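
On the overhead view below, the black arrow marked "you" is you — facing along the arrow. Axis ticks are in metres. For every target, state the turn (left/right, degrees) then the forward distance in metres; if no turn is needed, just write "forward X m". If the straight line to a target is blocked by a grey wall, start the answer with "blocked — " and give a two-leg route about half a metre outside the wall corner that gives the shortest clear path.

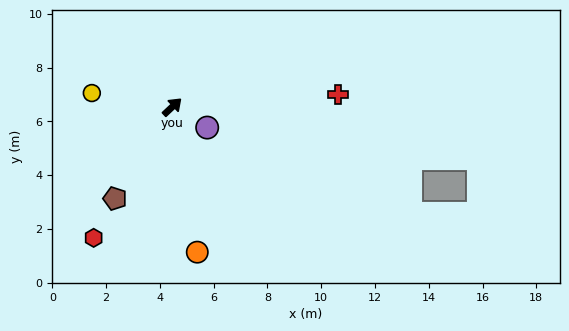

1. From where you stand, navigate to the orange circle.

turn right 123°, forward 5.5 m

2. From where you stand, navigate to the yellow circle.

turn left 127°, forward 3.0 m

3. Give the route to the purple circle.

turn right 74°, forward 1.5 m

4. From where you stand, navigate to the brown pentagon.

turn right 165°, forward 4.0 m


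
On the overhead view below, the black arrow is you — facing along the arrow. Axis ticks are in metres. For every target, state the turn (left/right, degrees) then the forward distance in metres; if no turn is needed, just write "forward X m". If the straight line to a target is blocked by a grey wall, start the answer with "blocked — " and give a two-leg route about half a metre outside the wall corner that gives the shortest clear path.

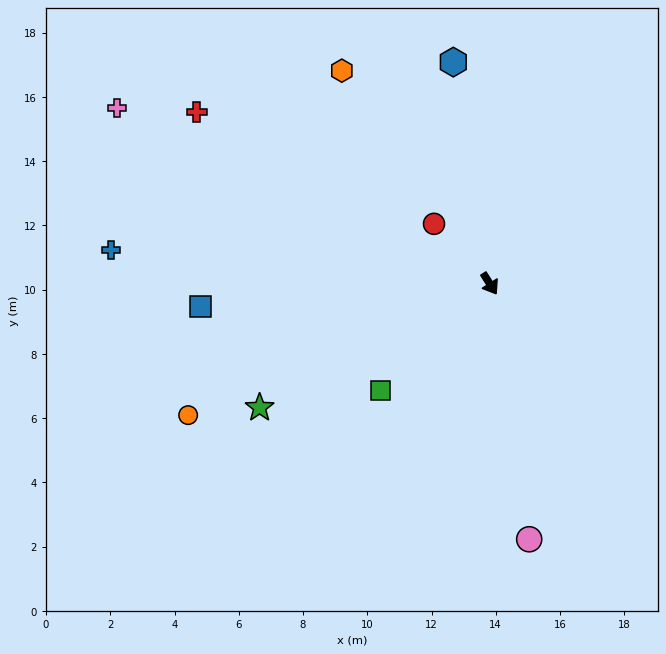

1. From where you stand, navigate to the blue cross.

turn right 127°, forward 11.8 m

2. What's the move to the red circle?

turn right 169°, forward 2.5 m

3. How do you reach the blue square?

turn right 118°, forward 9.0 m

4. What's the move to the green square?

turn right 78°, forward 4.7 m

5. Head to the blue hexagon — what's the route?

turn left 157°, forward 7.0 m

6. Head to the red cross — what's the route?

turn right 153°, forward 10.6 m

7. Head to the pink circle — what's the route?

turn right 24°, forward 8.1 m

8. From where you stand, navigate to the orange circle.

turn right 99°, forward 10.2 m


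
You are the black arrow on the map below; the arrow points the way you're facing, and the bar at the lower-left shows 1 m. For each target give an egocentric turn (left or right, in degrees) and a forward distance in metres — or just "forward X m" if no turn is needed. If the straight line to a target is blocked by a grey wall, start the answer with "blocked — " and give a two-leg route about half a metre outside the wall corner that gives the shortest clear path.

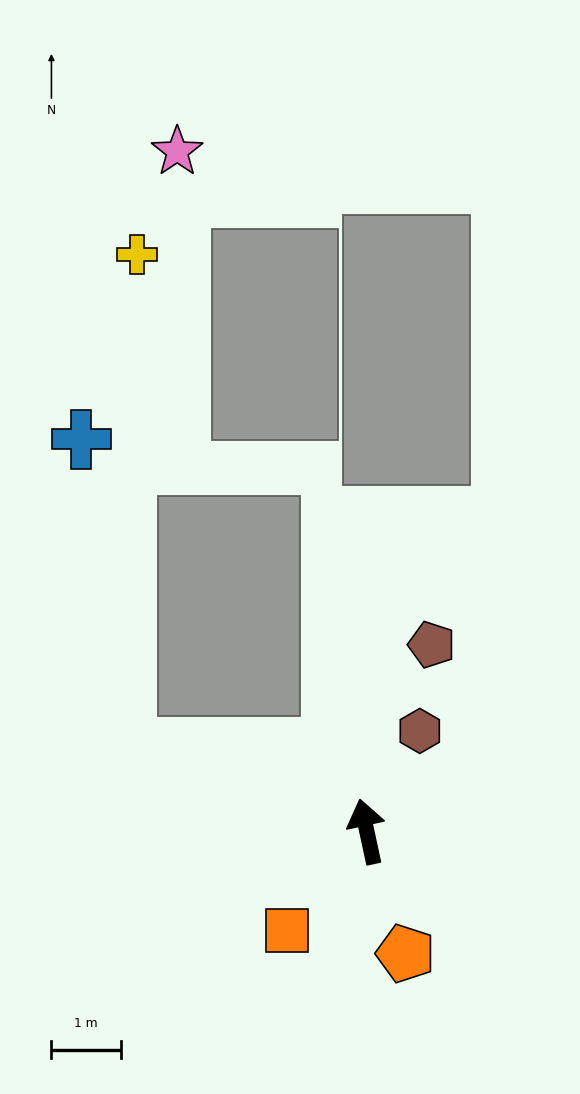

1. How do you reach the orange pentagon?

turn right 175°, forward 1.8 m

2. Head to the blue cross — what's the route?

blocked — turn left 58°, forward 3.7 m, then turn right 62°, forward 4.5 m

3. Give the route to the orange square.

turn left 129°, forward 1.8 m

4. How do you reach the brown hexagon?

turn right 40°, forward 1.6 m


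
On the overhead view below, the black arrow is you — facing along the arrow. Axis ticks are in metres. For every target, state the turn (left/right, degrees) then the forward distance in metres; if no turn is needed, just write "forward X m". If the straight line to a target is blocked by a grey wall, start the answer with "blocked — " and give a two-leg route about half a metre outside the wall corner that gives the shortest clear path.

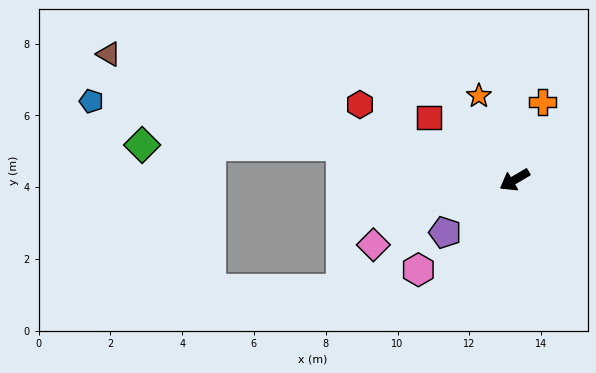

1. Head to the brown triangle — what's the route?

turn right 48°, forward 11.8 m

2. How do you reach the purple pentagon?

turn left 7°, forward 2.4 m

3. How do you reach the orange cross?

turn right 140°, forward 2.3 m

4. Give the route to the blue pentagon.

turn right 41°, forward 12.0 m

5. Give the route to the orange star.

turn right 97°, forward 2.5 m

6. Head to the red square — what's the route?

turn right 67°, forward 2.9 m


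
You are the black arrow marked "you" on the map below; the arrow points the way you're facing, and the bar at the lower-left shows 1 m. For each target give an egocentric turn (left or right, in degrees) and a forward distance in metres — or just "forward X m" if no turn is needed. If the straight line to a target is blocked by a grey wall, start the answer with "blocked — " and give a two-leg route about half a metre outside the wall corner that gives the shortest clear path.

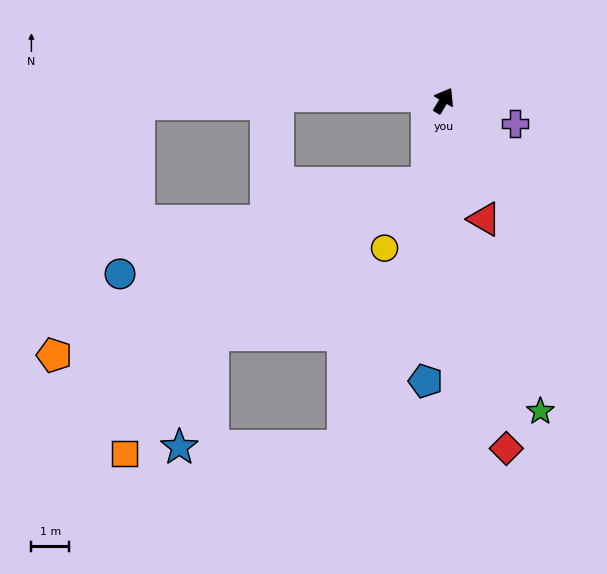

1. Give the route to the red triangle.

turn right 130°, forward 3.3 m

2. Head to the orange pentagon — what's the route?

blocked — turn right 160°, forward 2.2 m, then turn right 54°, forward 10.9 m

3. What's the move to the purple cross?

turn right 77°, forward 2.0 m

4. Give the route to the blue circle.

blocked — turn right 160°, forward 2.2 m, then turn right 63°, forward 8.5 m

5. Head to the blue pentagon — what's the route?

turn right 153°, forward 7.5 m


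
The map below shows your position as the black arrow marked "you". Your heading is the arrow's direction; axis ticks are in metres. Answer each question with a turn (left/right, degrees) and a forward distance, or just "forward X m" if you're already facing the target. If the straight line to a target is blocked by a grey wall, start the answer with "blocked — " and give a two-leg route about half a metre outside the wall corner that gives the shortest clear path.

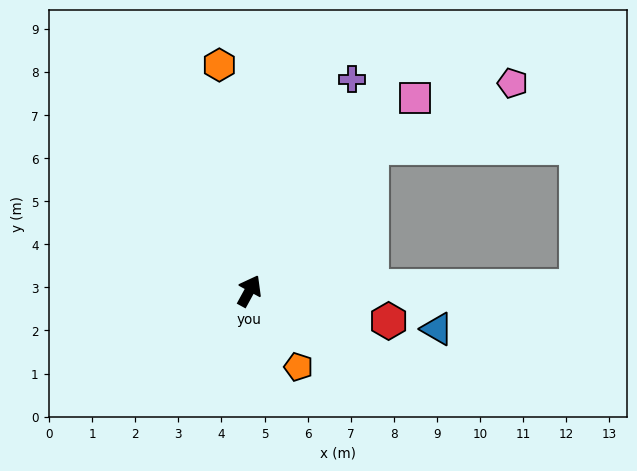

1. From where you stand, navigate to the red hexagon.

turn right 74°, forward 3.3 m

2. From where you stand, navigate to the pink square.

turn right 12°, forward 5.9 m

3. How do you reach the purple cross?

turn left 3°, forward 5.5 m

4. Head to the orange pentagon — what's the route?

turn right 119°, forward 2.1 m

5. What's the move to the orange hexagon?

turn left 36°, forward 5.3 m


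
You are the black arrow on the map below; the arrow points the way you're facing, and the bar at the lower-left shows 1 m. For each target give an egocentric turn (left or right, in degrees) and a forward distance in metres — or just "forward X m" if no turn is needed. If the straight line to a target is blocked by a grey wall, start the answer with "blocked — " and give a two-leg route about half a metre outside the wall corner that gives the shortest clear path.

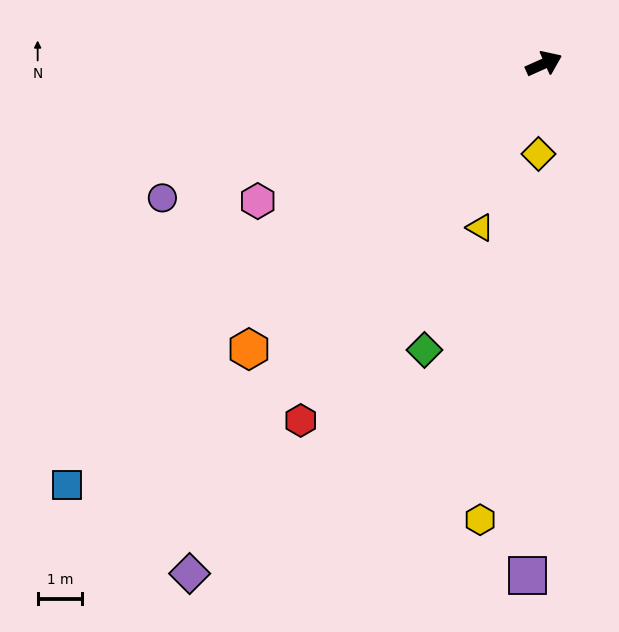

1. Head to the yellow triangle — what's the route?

turn right 135°, forward 3.9 m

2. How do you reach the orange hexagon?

turn right 160°, forward 9.2 m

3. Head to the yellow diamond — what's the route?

turn right 118°, forward 2.0 m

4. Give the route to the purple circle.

turn left 175°, forward 9.1 m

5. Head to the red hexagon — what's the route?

turn right 148°, forward 9.7 m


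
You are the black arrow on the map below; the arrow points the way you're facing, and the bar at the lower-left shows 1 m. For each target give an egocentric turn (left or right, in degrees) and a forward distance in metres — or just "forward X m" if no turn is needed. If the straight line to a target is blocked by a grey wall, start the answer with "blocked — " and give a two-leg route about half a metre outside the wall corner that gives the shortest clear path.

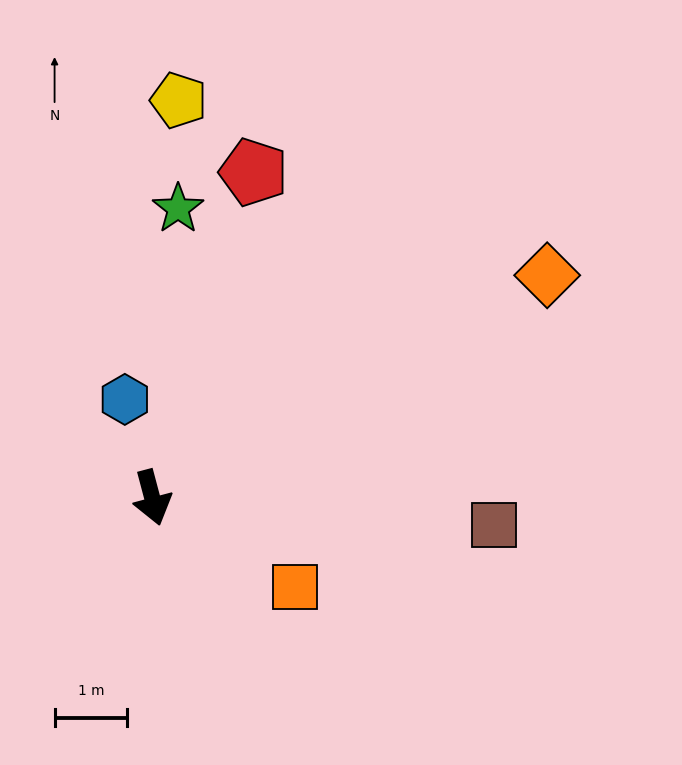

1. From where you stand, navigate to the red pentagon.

turn left 148°, forward 4.7 m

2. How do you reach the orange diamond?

turn left 105°, forward 6.2 m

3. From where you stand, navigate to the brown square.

turn left 71°, forward 4.7 m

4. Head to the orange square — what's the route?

turn left 43°, forward 2.3 m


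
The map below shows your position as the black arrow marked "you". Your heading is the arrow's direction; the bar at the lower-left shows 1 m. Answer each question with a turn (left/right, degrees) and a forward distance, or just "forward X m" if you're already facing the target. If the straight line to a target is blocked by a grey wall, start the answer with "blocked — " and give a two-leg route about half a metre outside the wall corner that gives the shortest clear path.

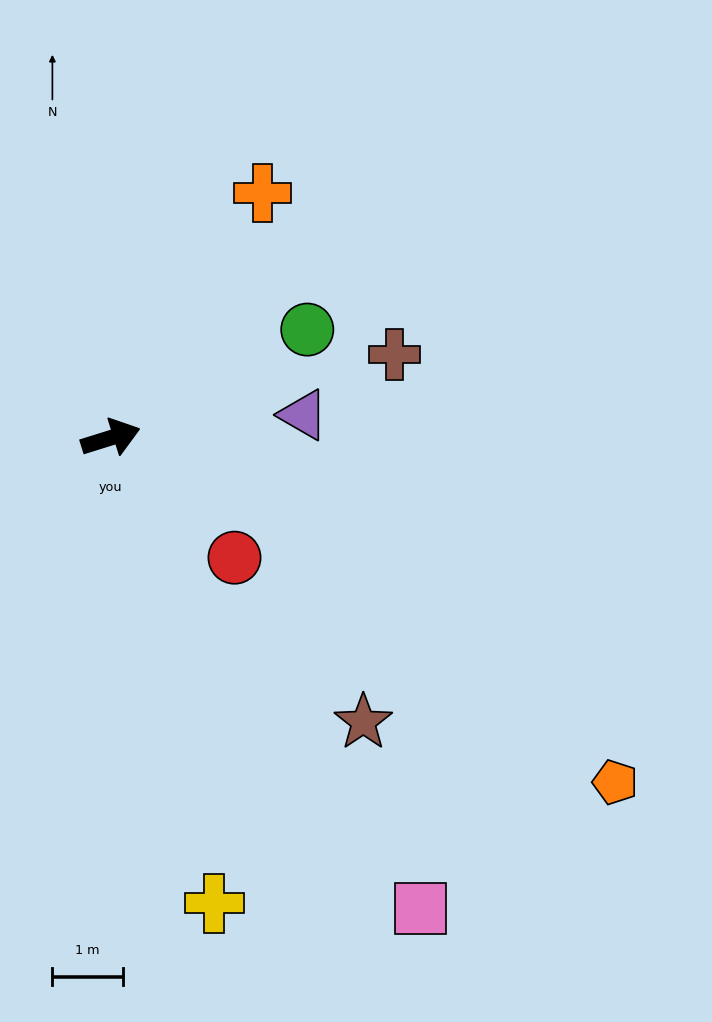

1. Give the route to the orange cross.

turn left 41°, forward 4.1 m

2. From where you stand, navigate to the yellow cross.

turn right 95°, forward 6.8 m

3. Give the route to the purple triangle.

turn right 11°, forward 2.8 m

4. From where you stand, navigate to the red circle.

turn right 61°, forward 2.5 m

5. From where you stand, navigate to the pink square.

turn right 74°, forward 8.0 m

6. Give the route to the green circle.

turn left 12°, forward 3.2 m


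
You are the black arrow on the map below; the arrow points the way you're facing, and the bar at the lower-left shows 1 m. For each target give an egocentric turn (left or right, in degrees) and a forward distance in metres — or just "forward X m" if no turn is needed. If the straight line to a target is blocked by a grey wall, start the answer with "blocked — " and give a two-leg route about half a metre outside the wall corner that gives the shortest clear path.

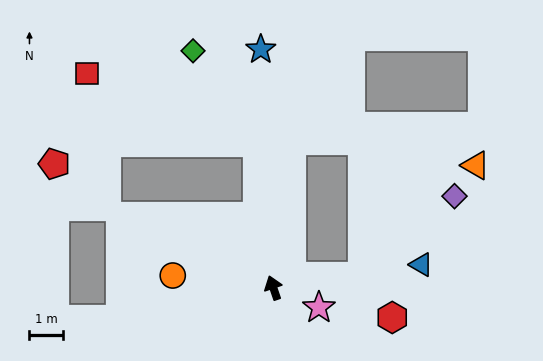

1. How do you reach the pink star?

turn right 132°, forward 1.5 m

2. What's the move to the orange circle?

turn left 64°, forward 3.0 m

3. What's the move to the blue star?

turn right 16°, forward 7.1 m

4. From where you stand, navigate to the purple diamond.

blocked — turn right 101°, forward 2.7 m, then turn left 33°, forward 3.7 m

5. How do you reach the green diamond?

blocked — turn right 13°, forward 4.4 m, then turn left 29°, forward 3.4 m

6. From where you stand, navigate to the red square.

blocked — turn right 13°, forward 4.4 m, then turn left 62°, forward 5.5 m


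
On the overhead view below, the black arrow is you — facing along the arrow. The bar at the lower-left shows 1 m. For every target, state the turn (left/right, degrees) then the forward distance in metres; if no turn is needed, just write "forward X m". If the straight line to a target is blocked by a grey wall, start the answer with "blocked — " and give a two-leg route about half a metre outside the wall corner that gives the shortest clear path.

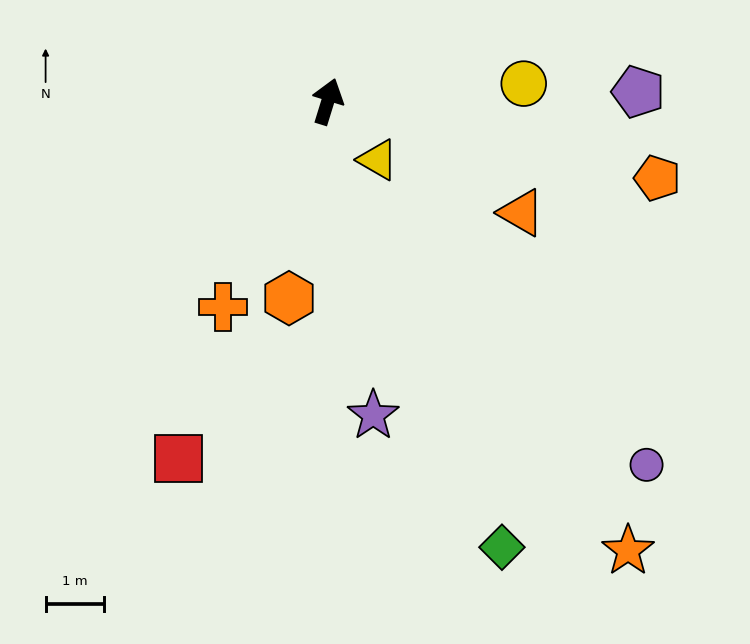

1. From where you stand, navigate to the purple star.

turn right 155°, forward 5.4 m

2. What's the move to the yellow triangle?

turn right 122°, forward 1.3 m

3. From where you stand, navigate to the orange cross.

turn left 170°, forward 4.0 m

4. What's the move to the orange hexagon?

turn right 174°, forward 3.4 m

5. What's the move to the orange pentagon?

turn right 86°, forward 5.8 m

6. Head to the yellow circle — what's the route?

turn right 68°, forward 3.4 m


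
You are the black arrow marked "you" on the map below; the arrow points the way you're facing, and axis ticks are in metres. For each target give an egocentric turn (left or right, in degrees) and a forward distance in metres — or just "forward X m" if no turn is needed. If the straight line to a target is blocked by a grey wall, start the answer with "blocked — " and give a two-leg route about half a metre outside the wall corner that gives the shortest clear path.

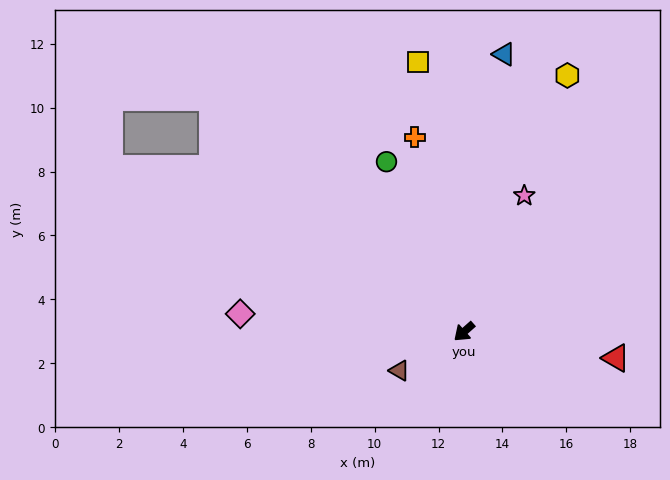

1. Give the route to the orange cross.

turn right 117°, forward 6.3 m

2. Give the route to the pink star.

turn right 155°, forward 4.7 m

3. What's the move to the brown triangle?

turn right 11°, forward 2.4 m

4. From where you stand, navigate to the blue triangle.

turn right 140°, forward 8.8 m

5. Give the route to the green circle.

turn right 107°, forward 5.8 m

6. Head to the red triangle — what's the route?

turn left 129°, forward 4.8 m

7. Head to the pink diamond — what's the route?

turn right 46°, forward 7.0 m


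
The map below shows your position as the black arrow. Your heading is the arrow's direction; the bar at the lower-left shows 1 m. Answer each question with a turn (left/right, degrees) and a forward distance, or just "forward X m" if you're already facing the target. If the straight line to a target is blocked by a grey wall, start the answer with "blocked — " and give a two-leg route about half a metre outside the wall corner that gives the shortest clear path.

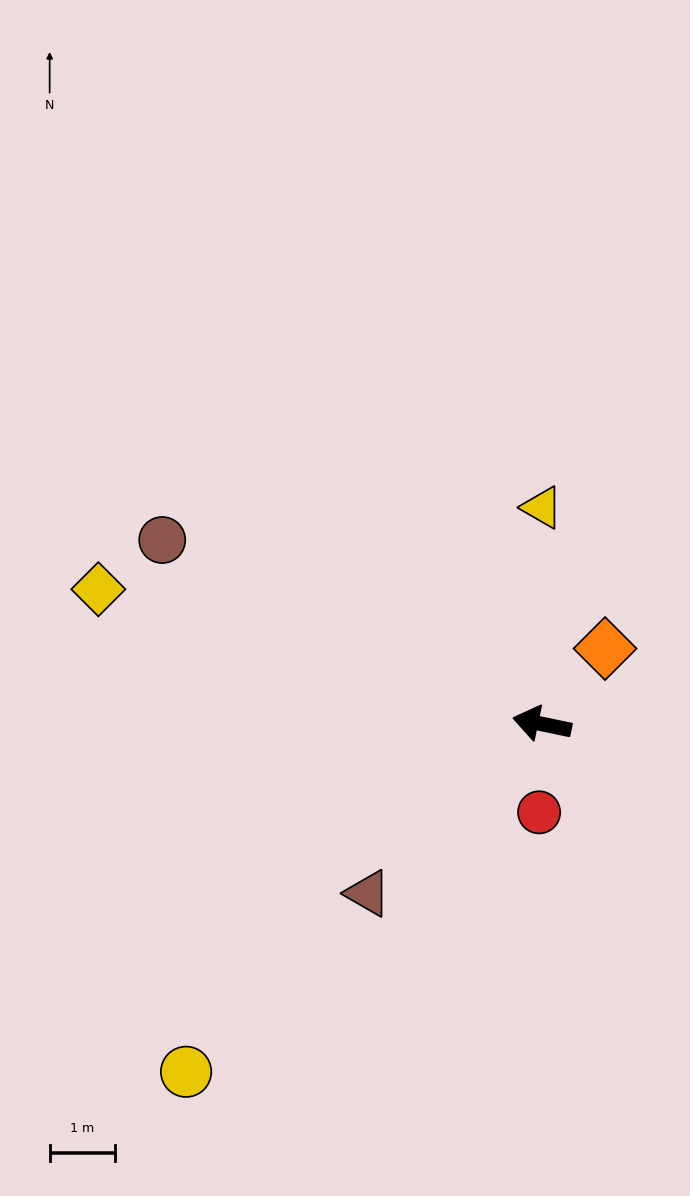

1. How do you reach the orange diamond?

turn right 118°, forward 1.5 m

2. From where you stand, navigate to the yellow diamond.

turn right 5°, forward 7.0 m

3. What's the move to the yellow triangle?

turn right 78°, forward 3.3 m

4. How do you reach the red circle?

turn left 100°, forward 1.3 m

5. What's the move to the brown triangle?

turn left 56°, forward 3.7 m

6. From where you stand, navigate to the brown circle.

turn right 14°, forward 6.4 m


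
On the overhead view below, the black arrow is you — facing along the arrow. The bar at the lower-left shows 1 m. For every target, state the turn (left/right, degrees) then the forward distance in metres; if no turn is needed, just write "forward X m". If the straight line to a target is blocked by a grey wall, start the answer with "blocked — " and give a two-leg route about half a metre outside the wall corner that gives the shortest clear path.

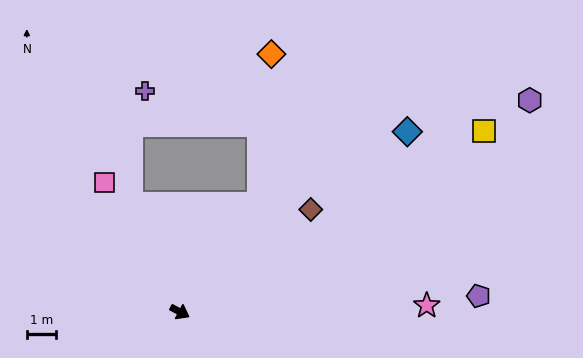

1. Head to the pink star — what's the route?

turn left 30°, forward 8.6 m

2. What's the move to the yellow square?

turn left 59°, forward 12.3 m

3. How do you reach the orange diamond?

blocked — turn left 82°, forward 4.7 m, then turn left 32°, forward 5.2 m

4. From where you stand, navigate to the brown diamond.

turn left 66°, forward 5.8 m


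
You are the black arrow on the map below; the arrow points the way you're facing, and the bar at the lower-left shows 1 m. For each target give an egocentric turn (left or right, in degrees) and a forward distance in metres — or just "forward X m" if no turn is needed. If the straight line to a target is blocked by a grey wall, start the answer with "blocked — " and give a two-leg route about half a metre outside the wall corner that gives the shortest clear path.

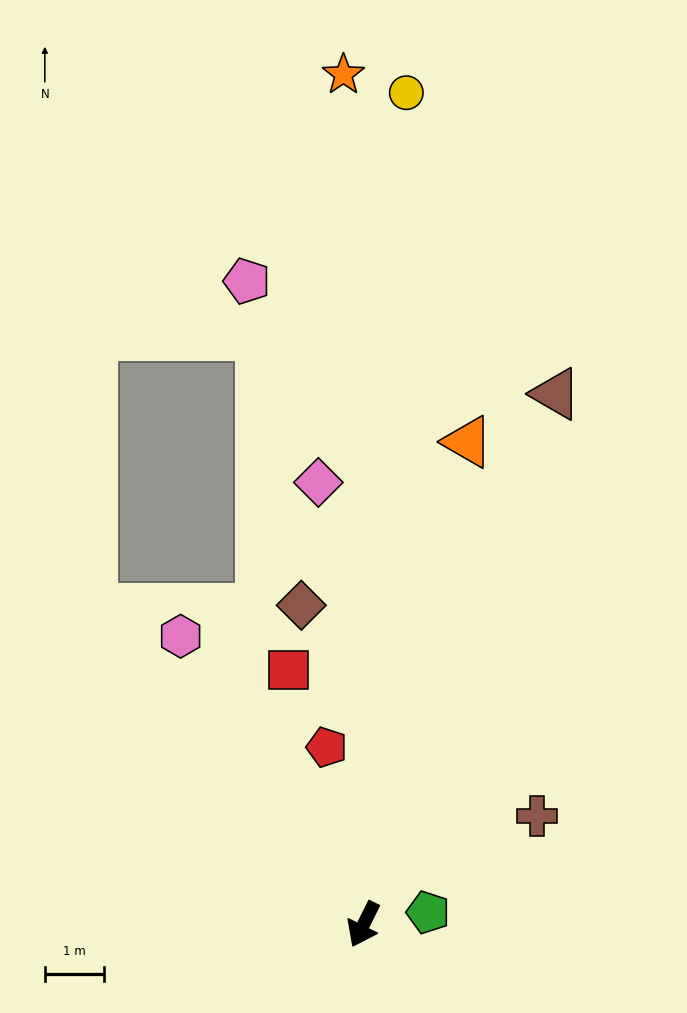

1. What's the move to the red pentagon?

turn right 142°, forward 3.1 m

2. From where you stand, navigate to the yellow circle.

turn right 157°, forward 14.1 m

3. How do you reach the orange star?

turn right 152°, forward 14.4 m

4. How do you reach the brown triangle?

turn right 174°, forward 9.6 m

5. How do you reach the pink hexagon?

turn right 121°, forward 5.8 m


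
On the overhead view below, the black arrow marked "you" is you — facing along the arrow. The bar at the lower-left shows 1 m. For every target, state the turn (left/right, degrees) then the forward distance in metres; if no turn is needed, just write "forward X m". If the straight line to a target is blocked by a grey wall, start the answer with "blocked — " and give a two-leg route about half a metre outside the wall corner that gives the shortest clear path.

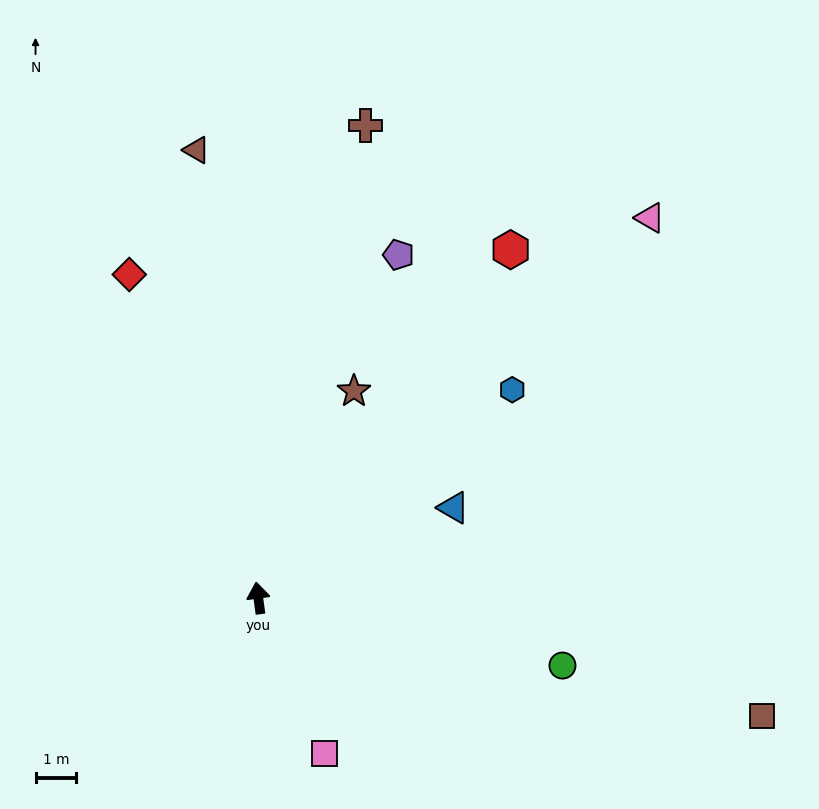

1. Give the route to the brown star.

turn right 33°, forward 5.6 m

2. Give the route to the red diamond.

turn left 14°, forward 8.5 m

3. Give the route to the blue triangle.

turn right 73°, forward 5.3 m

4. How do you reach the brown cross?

turn right 21°, forward 11.9 m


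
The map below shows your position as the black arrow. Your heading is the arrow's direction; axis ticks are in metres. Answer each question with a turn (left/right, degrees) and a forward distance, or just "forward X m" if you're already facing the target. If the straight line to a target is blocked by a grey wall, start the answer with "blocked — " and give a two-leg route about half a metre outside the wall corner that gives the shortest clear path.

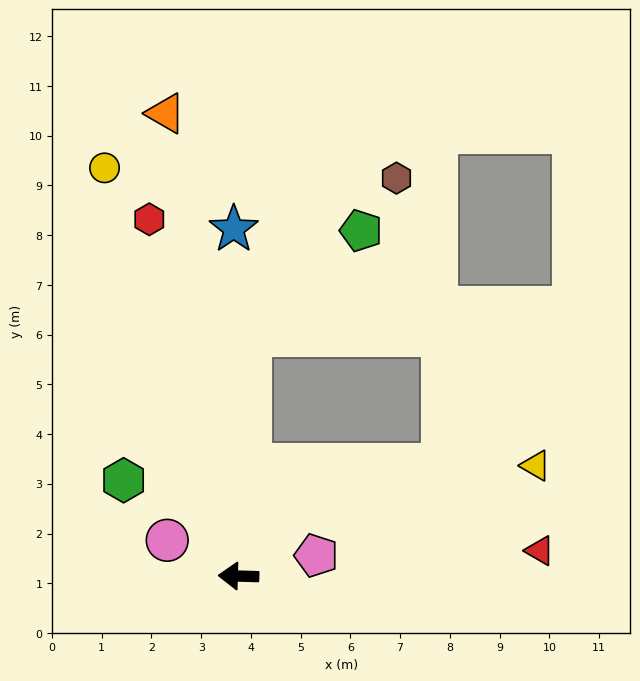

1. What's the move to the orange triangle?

turn right 79°, forward 9.4 m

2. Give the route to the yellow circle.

turn right 70°, forward 8.6 m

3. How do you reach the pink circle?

turn right 25°, forward 1.6 m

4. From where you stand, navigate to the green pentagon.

blocked — turn right 91°, forward 4.8 m, then turn right 44°, forward 3.1 m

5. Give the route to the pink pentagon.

turn right 163°, forward 1.6 m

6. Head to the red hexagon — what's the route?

turn right 74°, forward 7.4 m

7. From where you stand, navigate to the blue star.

turn right 88°, forward 7.0 m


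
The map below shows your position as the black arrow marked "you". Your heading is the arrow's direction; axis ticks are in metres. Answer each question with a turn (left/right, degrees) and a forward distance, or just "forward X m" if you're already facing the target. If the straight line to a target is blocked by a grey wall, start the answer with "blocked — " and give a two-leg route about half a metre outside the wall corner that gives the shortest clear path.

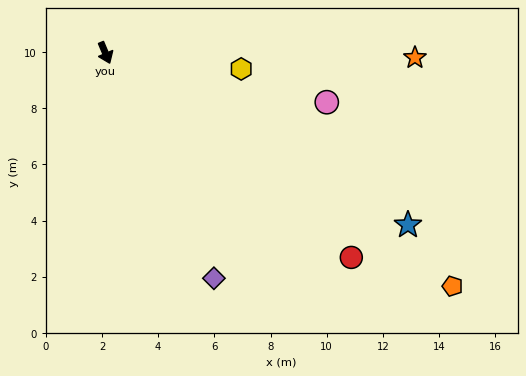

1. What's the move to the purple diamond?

turn left 3°, forward 8.9 m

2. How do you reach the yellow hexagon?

turn left 60°, forward 4.9 m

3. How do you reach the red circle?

turn left 27°, forward 11.4 m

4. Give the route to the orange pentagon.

turn left 33°, forward 14.9 m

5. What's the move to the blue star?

turn left 38°, forward 12.4 m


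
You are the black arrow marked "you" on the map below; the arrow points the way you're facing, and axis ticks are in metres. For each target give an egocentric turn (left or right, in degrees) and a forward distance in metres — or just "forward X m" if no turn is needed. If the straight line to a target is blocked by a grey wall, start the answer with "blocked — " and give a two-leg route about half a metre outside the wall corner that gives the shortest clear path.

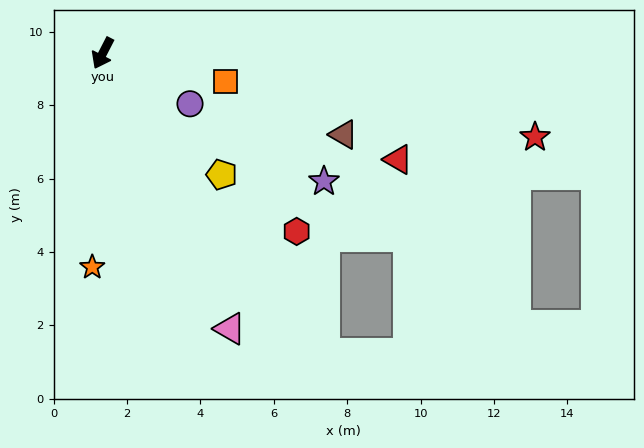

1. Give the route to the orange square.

turn left 104°, forward 3.4 m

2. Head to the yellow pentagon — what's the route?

turn left 72°, forward 4.6 m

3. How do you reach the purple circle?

turn left 87°, forward 2.7 m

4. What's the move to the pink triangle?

turn left 52°, forward 8.3 m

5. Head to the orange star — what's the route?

turn left 24°, forward 5.8 m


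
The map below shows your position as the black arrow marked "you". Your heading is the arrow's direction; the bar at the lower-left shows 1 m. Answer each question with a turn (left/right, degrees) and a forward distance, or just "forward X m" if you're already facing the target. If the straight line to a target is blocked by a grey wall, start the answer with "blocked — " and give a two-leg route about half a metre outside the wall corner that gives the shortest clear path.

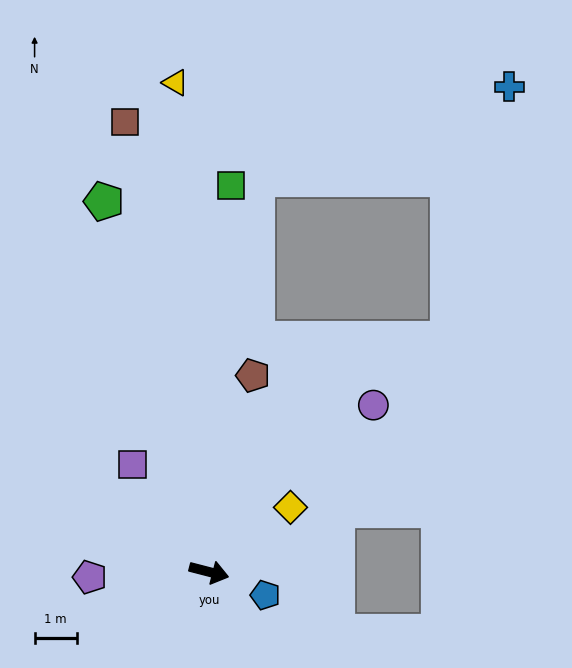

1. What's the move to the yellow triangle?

turn left 108°, forward 11.6 m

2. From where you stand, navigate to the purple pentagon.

turn right 163°, forward 2.8 m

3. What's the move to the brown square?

turn left 115°, forward 10.9 m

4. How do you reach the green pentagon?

turn left 120°, forward 9.1 m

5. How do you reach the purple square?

turn left 140°, forward 3.1 m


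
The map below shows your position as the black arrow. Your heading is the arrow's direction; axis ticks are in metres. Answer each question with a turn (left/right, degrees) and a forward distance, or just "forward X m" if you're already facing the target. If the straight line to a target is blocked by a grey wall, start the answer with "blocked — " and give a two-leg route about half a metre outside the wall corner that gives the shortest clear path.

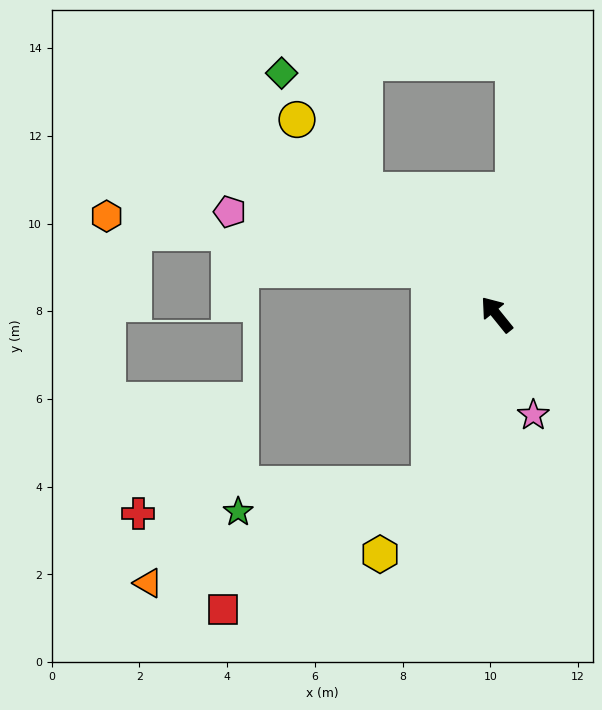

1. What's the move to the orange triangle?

blocked — turn left 120°, forward 4.2 m, then turn right 50°, forward 6.8 m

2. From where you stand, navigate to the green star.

blocked — turn left 120°, forward 4.2 m, then turn right 61°, forward 4.4 m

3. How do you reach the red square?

blocked — turn left 120°, forward 4.2 m, then turn right 38°, forward 5.5 m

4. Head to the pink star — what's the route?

turn left 161°, forward 2.4 m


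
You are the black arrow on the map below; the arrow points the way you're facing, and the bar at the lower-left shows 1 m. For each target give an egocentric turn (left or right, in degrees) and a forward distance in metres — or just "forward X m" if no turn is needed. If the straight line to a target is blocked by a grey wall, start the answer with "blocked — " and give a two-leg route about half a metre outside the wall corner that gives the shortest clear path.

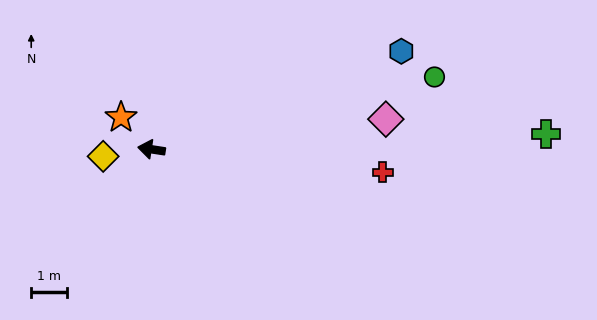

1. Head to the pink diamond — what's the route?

turn right 164°, forward 6.7 m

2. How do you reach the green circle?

turn right 157°, forward 8.3 m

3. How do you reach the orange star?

turn right 38°, forward 1.2 m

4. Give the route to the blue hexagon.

turn right 150°, forward 7.6 m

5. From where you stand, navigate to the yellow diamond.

turn left 17°, forward 1.4 m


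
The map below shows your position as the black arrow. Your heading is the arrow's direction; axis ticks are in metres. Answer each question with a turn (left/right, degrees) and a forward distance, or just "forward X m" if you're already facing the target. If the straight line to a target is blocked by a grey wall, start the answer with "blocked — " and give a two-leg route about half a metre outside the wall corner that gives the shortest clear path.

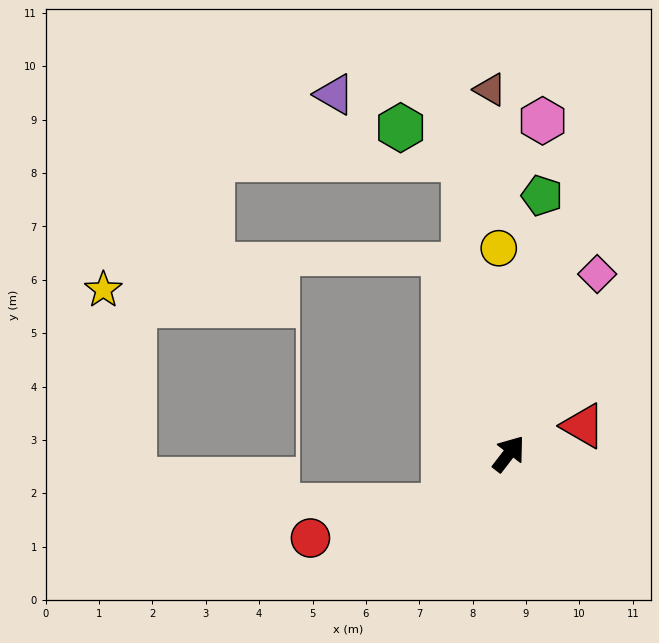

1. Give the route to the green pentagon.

turn left 30°, forward 4.9 m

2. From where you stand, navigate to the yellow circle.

turn left 40°, forward 3.9 m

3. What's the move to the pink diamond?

turn left 11°, forward 3.8 m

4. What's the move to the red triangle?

turn right 32°, forward 1.5 m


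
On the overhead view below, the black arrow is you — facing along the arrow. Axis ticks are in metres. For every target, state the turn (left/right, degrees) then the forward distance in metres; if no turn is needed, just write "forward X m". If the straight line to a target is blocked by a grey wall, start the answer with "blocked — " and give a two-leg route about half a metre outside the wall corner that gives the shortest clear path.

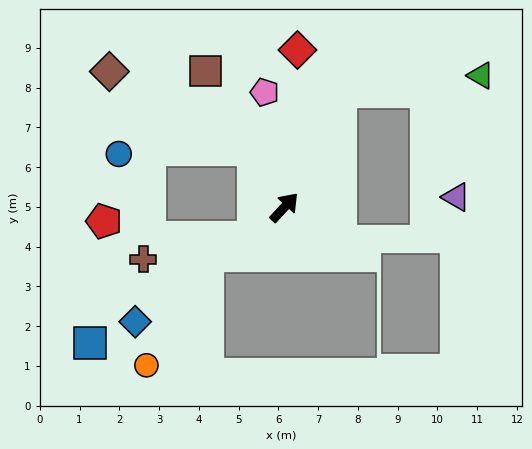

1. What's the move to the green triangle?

blocked — turn left 17°, forward 3.2 m, then turn right 58°, forward 3.6 m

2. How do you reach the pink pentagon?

turn left 52°, forward 2.9 m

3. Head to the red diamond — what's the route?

turn left 38°, forward 4.0 m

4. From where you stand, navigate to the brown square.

turn left 73°, forward 4.0 m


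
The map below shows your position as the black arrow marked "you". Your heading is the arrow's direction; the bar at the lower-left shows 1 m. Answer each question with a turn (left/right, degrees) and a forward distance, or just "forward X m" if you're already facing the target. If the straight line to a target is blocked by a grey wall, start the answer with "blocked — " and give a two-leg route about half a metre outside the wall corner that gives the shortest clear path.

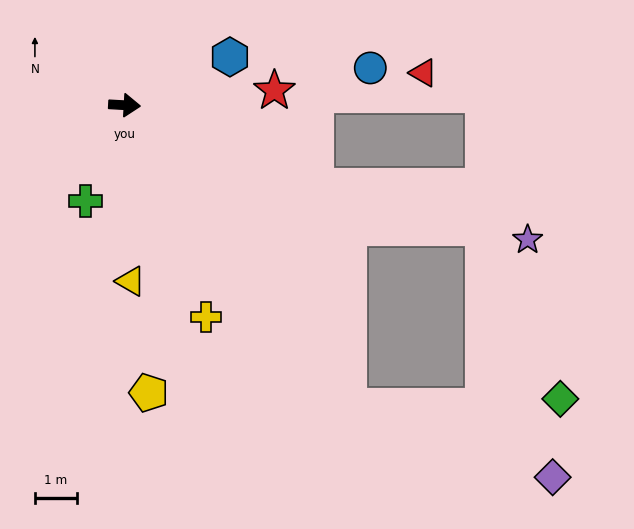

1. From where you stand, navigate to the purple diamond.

blocked — turn right 50°, forward 8.9 m, then turn left 34°, forward 5.1 m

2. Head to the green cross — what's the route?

turn right 109°, forward 2.5 m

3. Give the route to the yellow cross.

turn right 66°, forward 5.4 m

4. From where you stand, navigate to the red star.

turn left 9°, forward 3.6 m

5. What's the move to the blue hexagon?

turn left 28°, forward 2.8 m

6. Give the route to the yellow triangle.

turn right 85°, forward 4.2 m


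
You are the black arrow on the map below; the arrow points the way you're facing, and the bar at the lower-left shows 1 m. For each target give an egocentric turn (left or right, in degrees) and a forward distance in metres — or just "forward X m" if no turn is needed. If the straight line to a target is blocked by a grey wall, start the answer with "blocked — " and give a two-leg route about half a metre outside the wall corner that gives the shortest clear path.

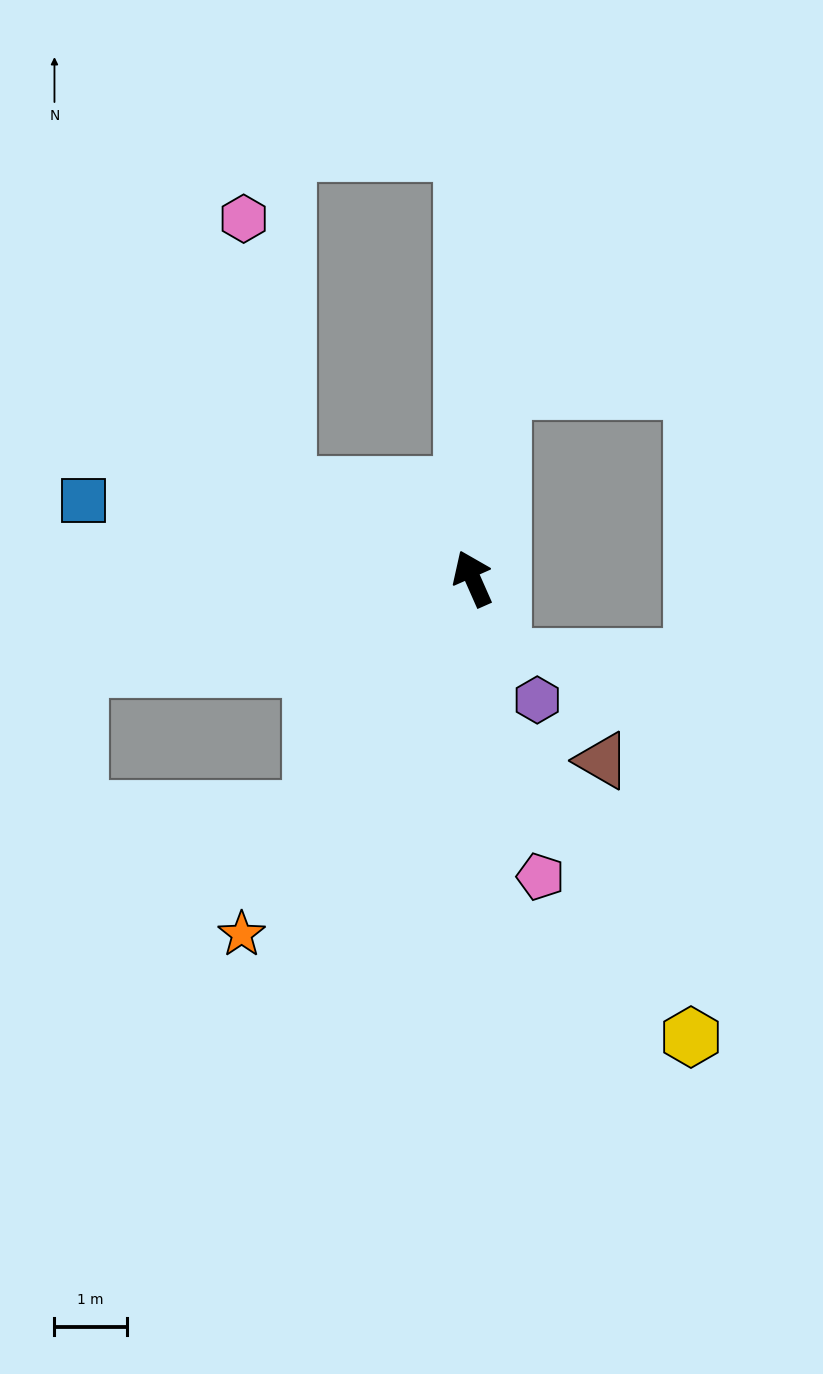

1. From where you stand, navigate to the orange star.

turn left 123°, forward 5.9 m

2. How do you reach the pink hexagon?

blocked — turn left 40°, forward 2.9 m, then turn right 55°, forward 3.8 m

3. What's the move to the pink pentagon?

turn left 169°, forward 4.2 m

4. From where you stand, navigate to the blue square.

turn left 55°, forward 5.5 m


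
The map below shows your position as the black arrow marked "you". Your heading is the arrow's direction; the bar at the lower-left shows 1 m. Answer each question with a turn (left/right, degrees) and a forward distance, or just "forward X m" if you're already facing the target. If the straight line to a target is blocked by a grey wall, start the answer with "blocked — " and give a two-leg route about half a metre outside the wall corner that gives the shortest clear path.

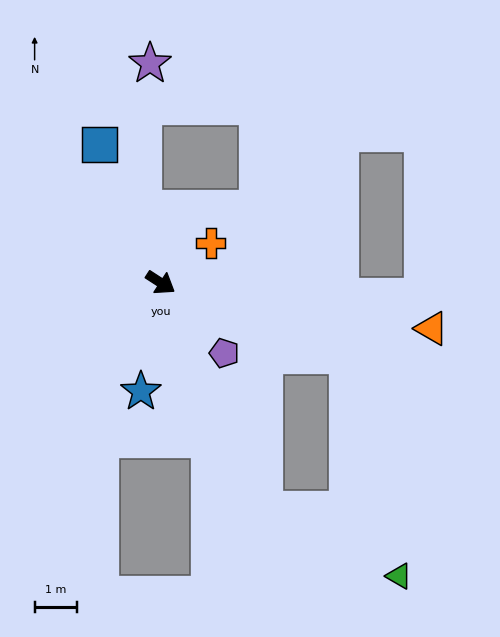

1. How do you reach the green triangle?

blocked — turn right 32°, forward 5.8 m, then turn left 38°, forward 3.5 m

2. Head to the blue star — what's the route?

turn right 67°, forward 2.6 m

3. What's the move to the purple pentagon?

turn right 15°, forward 2.2 m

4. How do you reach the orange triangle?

turn left 23°, forward 6.4 m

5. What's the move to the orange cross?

turn left 71°, forward 1.5 m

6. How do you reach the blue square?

turn left 147°, forward 3.5 m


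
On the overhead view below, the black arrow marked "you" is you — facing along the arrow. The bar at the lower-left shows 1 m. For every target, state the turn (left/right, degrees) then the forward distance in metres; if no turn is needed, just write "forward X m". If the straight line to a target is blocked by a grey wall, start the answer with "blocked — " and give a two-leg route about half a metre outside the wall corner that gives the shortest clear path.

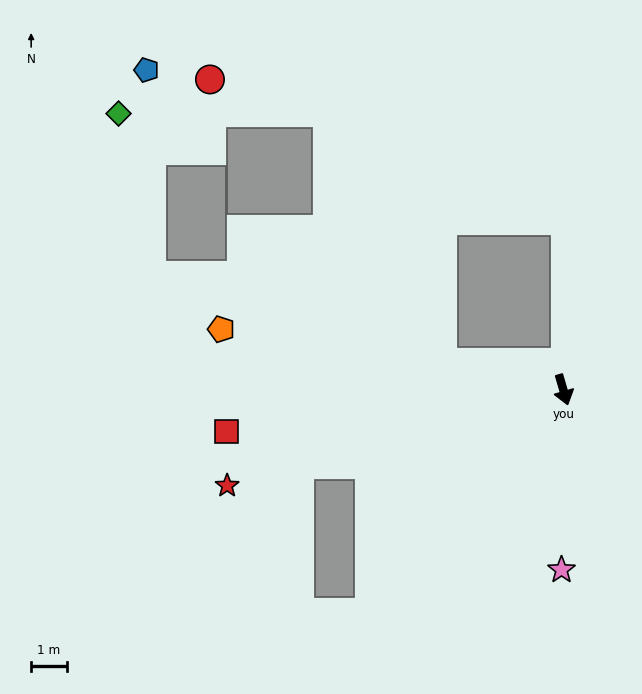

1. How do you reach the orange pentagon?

turn right 116°, forward 9.7 m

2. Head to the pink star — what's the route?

turn right 17°, forward 5.0 m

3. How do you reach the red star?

turn right 90°, forward 9.7 m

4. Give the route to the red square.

turn right 99°, forward 9.5 m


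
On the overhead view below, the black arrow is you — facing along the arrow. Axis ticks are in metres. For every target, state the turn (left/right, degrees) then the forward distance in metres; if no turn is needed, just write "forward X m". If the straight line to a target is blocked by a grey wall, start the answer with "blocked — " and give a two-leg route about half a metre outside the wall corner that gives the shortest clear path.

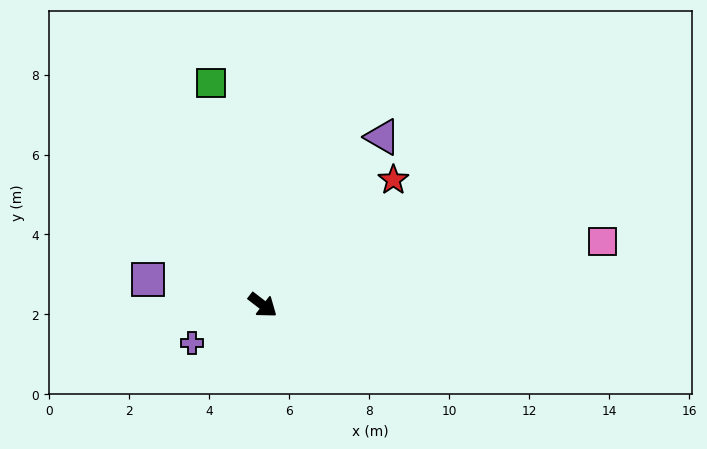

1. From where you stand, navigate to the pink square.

turn left 48°, forward 8.6 m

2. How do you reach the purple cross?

turn right 114°, forward 2.0 m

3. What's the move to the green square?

turn left 141°, forward 5.7 m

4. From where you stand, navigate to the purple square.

turn right 155°, forward 2.9 m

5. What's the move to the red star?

turn left 81°, forward 4.5 m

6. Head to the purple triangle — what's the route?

turn left 92°, forward 5.2 m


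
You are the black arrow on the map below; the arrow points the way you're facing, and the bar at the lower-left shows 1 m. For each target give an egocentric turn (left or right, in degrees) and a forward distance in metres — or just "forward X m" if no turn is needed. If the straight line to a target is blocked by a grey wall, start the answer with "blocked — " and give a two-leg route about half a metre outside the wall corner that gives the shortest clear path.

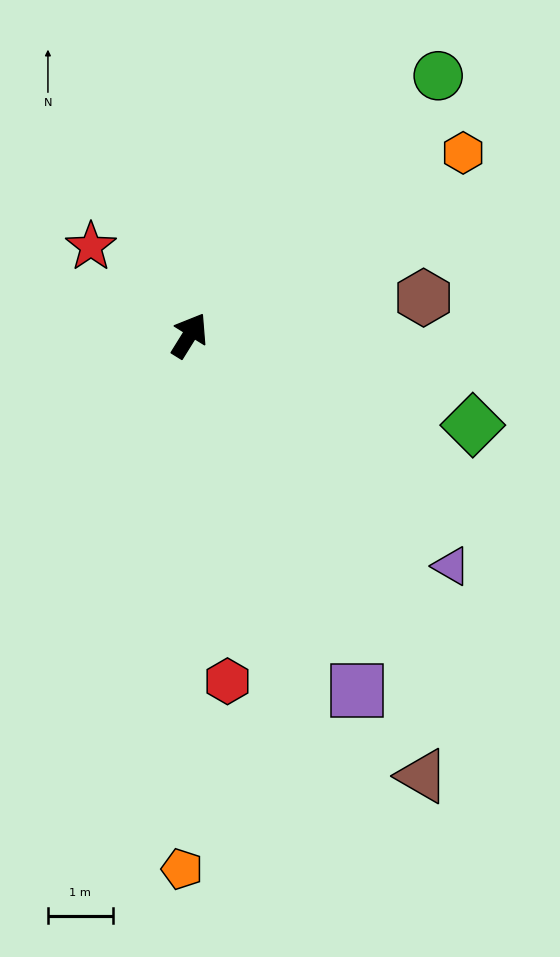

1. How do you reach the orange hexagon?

turn right 24°, forward 5.1 m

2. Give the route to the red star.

turn left 80°, forward 2.0 m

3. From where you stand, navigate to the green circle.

turn right 12°, forward 5.5 m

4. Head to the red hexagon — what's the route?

turn right 142°, forward 5.4 m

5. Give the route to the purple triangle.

turn right 100°, forward 5.4 m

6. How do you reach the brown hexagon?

turn right 49°, forward 3.7 m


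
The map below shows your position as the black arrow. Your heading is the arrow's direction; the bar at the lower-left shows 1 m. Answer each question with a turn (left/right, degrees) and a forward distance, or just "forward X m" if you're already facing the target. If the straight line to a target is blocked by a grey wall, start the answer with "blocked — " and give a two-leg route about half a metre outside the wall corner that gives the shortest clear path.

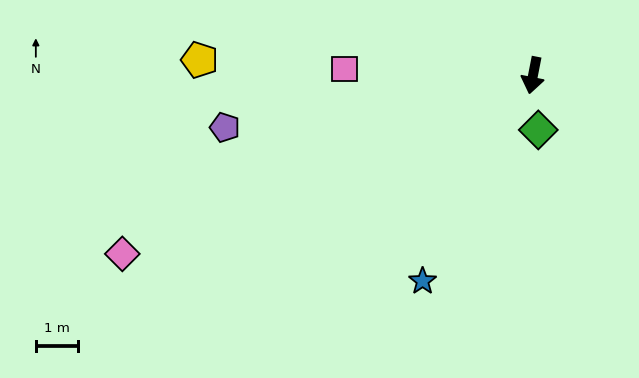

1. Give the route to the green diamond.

turn left 17°, forward 1.3 m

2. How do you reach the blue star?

turn right 17°, forward 5.6 m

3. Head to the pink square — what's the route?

turn right 81°, forward 4.5 m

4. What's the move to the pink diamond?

turn right 55°, forward 10.7 m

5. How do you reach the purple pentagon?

turn right 69°, forward 7.5 m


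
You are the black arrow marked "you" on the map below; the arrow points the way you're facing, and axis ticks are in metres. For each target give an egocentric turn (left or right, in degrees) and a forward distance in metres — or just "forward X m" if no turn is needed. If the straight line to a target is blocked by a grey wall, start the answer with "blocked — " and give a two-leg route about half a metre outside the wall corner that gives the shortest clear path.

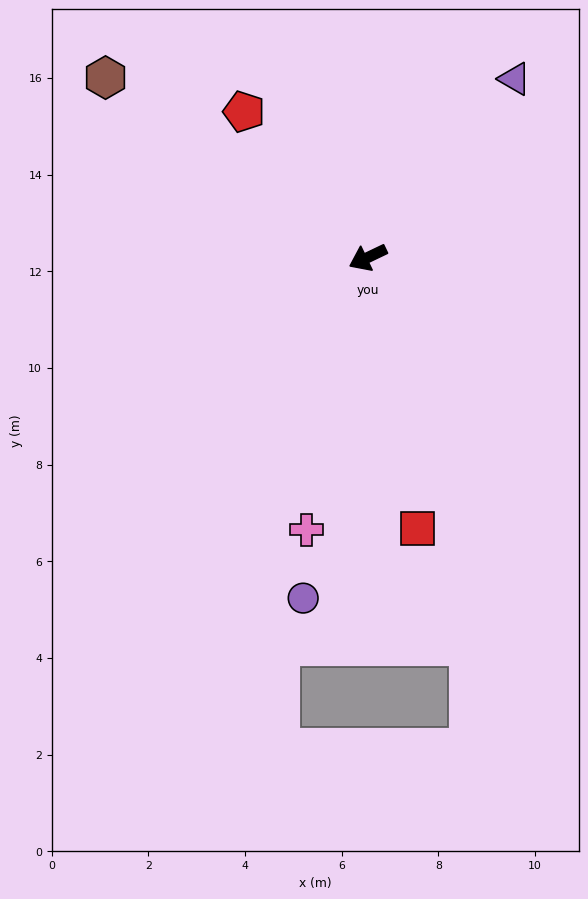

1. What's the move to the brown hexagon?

turn right 60°, forward 6.6 m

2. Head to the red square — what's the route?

turn left 75°, forward 5.7 m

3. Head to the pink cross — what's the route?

turn left 52°, forward 5.8 m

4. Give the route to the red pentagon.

turn right 75°, forward 4.0 m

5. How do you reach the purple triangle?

turn right 155°, forward 4.8 m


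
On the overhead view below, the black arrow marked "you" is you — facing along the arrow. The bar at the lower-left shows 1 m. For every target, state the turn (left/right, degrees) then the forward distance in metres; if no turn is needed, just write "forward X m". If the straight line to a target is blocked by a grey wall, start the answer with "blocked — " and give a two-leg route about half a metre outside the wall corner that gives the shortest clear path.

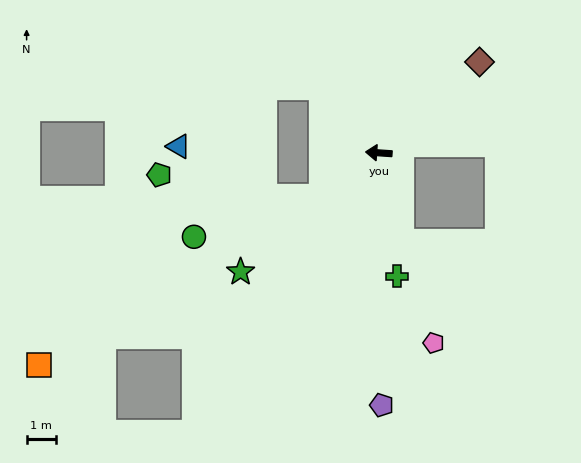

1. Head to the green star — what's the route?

turn left 45°, forward 6.2 m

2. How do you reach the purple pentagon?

turn left 95°, forward 8.6 m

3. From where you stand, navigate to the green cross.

turn left 102°, forward 4.3 m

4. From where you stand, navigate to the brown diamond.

turn right 134°, forward 4.6 m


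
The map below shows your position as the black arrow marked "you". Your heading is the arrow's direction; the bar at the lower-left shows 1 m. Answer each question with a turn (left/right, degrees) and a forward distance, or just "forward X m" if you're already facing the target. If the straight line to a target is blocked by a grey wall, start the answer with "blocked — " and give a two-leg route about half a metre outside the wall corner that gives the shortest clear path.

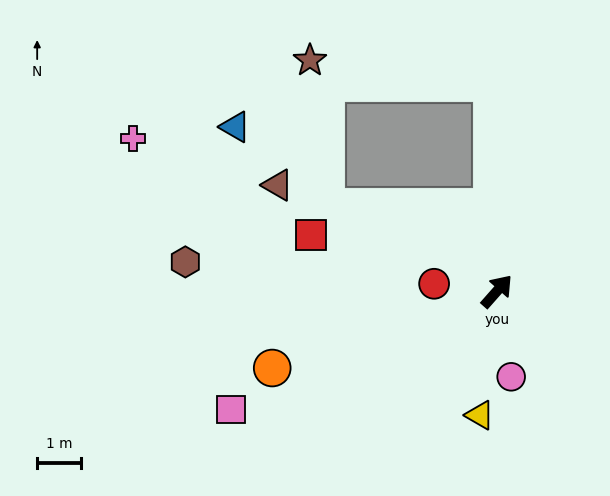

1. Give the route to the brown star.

blocked — turn left 43°, forward 4.8 m, then turn left 81°, forward 4.2 m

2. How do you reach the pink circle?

turn right 129°, forward 2.0 m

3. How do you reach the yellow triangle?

turn right 146°, forward 2.9 m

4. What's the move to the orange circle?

turn left 150°, forward 5.4 m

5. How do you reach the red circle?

turn left 125°, forward 1.4 m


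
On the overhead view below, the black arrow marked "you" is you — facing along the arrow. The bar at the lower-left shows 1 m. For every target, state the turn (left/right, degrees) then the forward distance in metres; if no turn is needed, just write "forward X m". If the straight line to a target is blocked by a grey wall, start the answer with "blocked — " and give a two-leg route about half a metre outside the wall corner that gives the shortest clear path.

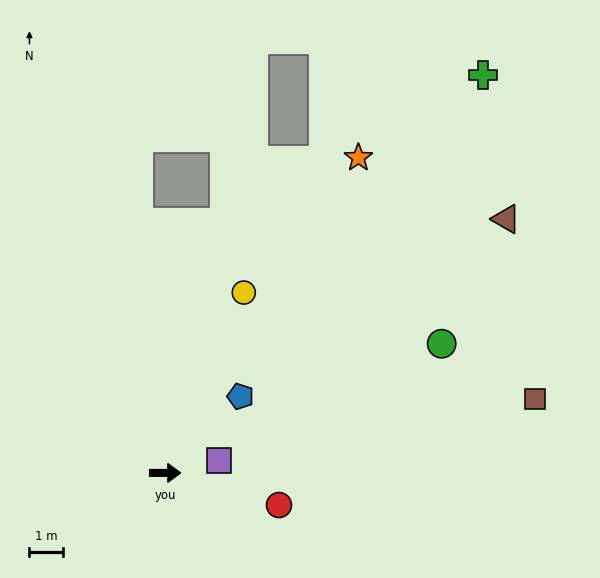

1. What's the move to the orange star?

turn left 58°, forward 11.0 m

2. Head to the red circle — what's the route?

turn right 16°, forward 3.5 m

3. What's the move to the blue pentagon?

turn left 45°, forward 3.2 m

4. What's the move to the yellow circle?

turn left 66°, forward 5.8 m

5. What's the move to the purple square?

turn left 13°, forward 1.6 m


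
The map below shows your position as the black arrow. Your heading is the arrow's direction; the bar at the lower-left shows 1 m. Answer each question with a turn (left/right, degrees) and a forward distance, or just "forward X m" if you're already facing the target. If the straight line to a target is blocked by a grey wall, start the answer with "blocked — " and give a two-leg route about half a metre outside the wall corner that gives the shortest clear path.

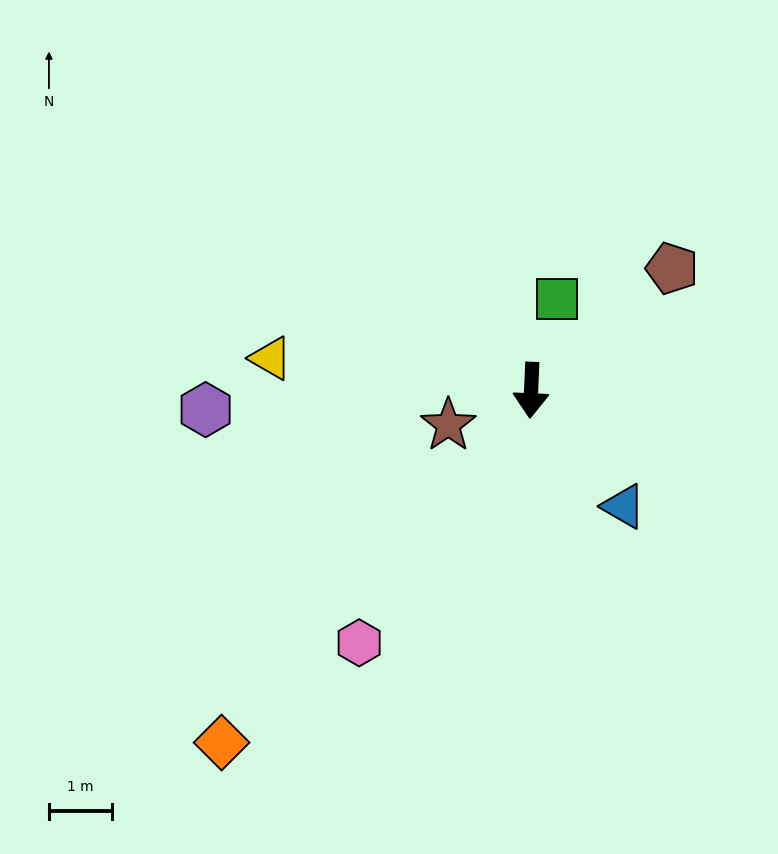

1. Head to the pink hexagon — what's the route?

turn right 32°, forward 4.8 m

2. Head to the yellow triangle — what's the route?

turn right 95°, forward 4.1 m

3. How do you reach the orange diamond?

turn right 39°, forward 7.4 m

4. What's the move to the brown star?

turn right 65°, forward 1.4 m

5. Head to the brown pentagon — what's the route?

turn left 133°, forward 2.9 m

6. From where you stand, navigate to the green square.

turn left 167°, forward 1.5 m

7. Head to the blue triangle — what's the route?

turn left 41°, forward 2.3 m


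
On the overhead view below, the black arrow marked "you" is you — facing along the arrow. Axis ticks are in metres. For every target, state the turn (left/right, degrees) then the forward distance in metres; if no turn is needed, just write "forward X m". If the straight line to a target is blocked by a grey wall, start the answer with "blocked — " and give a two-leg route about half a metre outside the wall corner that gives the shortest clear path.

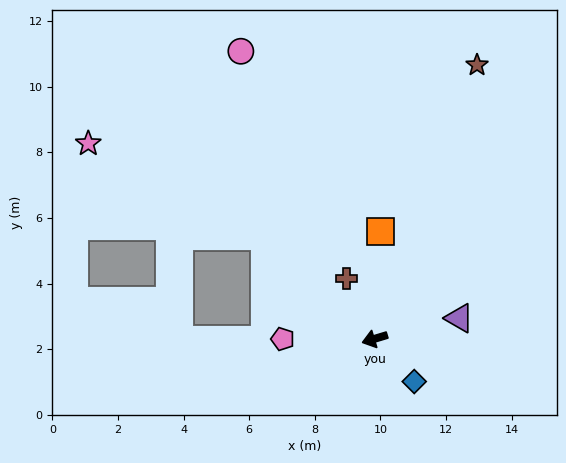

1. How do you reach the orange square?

turn right 110°, forward 3.3 m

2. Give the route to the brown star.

turn right 127°, forward 8.9 m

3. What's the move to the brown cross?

turn right 81°, forward 2.0 m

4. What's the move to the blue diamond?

turn left 116°, forward 1.8 m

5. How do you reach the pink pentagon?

turn right 17°, forward 2.8 m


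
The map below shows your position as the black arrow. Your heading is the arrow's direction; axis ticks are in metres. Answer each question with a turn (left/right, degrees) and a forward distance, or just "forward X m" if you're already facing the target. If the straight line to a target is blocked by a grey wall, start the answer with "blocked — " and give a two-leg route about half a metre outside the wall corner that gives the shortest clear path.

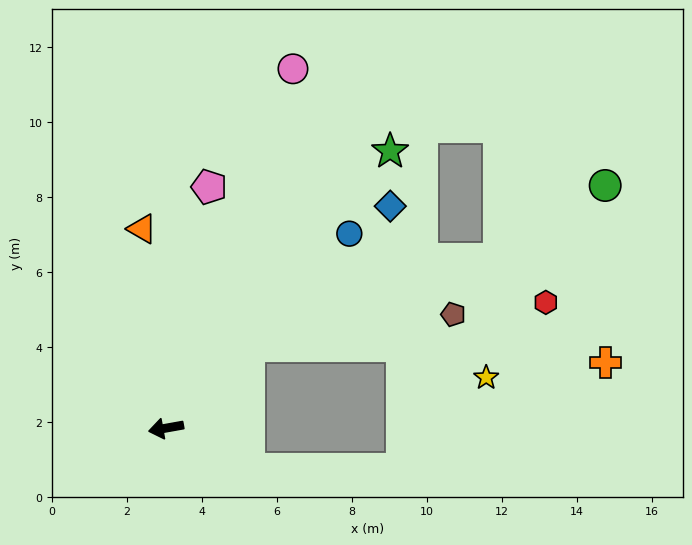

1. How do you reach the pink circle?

turn right 120°, forward 10.2 m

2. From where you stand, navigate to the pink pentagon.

turn right 110°, forward 6.5 m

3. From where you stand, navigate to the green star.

turn right 139°, forward 9.5 m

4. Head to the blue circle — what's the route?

turn right 143°, forward 7.1 m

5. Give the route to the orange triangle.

turn right 93°, forward 5.4 m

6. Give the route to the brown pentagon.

blocked — turn right 146°, forward 3.1 m, then turn right 35°, forward 5.5 m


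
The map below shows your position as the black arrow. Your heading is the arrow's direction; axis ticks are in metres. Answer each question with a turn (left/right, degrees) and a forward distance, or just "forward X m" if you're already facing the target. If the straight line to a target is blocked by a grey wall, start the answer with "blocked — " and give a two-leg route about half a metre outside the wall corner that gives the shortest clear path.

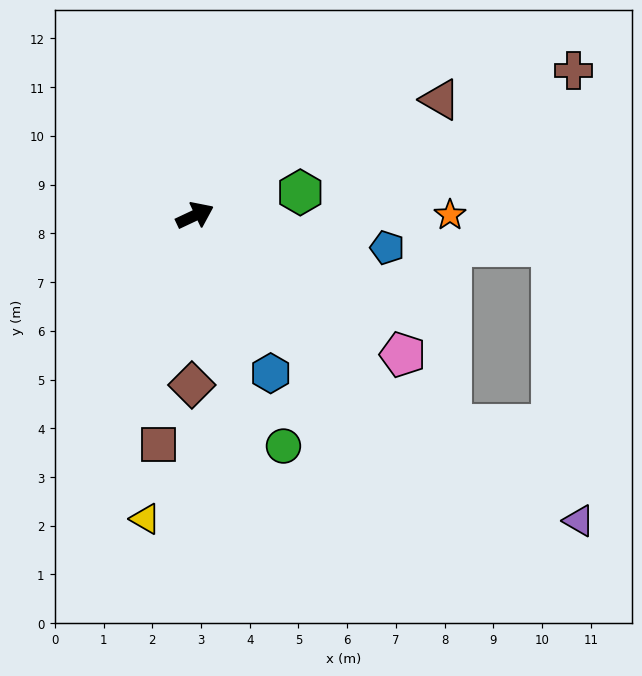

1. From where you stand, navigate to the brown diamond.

turn right 116°, forward 3.5 m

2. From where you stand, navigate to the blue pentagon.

turn right 35°, forward 4.0 m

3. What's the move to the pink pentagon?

turn right 59°, forward 5.1 m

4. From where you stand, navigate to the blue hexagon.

turn right 90°, forward 3.6 m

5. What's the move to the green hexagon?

turn right 13°, forward 2.2 m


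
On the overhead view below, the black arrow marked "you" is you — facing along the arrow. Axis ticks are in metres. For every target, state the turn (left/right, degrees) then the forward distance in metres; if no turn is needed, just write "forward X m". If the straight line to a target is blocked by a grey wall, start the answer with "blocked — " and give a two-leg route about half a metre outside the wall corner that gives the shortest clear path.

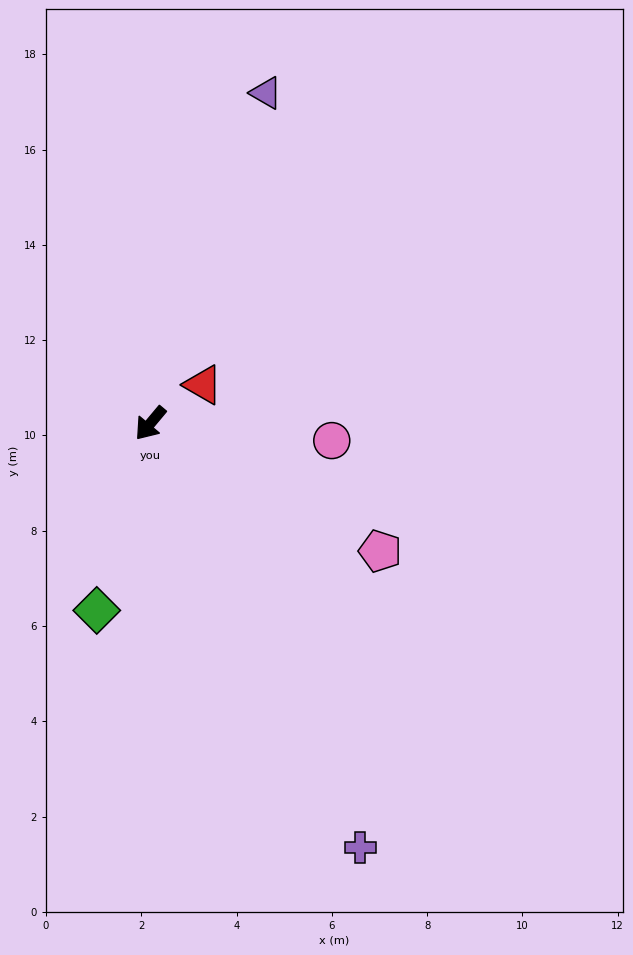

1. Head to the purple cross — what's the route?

turn left 66°, forward 9.9 m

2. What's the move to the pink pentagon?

turn left 101°, forward 5.5 m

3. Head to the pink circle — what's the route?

turn left 125°, forward 3.8 m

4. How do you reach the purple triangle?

turn right 159°, forward 7.3 m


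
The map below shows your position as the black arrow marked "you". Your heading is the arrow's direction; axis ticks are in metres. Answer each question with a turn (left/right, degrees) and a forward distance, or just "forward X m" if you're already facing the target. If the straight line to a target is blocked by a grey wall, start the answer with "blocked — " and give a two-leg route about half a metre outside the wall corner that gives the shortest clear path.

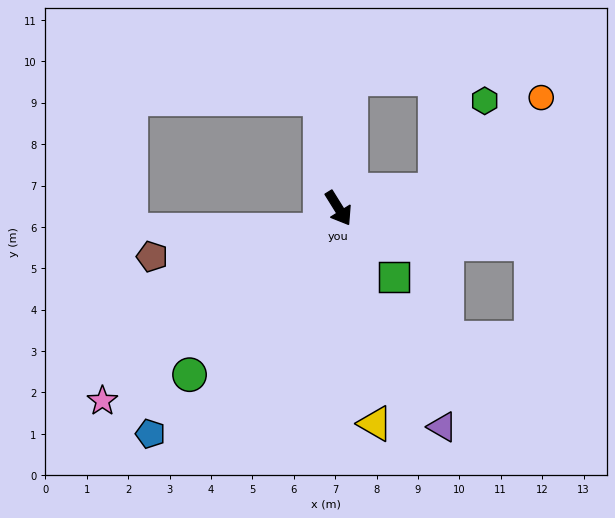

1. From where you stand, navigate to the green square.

turn left 7°, forward 2.1 m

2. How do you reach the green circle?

turn right 74°, forward 5.4 m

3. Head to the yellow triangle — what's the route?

turn right 22°, forward 5.3 m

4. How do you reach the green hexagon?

blocked — turn left 68°, forward 2.4 m, then turn left 52°, forward 2.5 m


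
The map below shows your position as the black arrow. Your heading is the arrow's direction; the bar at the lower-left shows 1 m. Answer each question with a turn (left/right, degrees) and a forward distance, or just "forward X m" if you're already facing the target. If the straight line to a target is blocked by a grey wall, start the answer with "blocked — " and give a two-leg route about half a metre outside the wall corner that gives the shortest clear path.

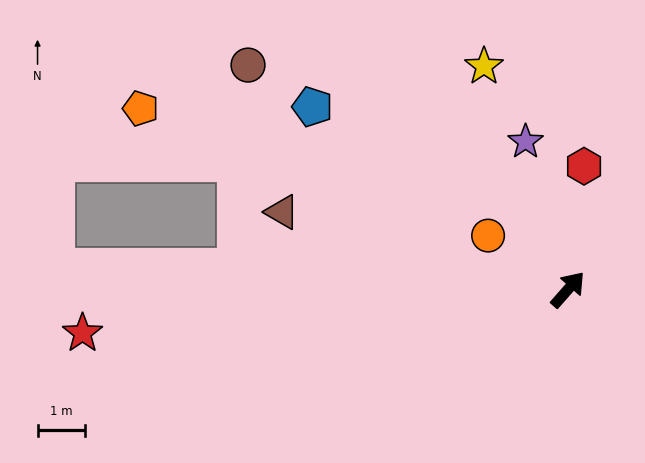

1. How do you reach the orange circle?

turn left 97°, forward 2.0 m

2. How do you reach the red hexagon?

turn left 34°, forward 2.6 m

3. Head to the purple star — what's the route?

turn left 57°, forward 3.3 m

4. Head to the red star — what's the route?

turn left 137°, forward 10.4 m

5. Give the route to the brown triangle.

turn left 116°, forward 6.3 m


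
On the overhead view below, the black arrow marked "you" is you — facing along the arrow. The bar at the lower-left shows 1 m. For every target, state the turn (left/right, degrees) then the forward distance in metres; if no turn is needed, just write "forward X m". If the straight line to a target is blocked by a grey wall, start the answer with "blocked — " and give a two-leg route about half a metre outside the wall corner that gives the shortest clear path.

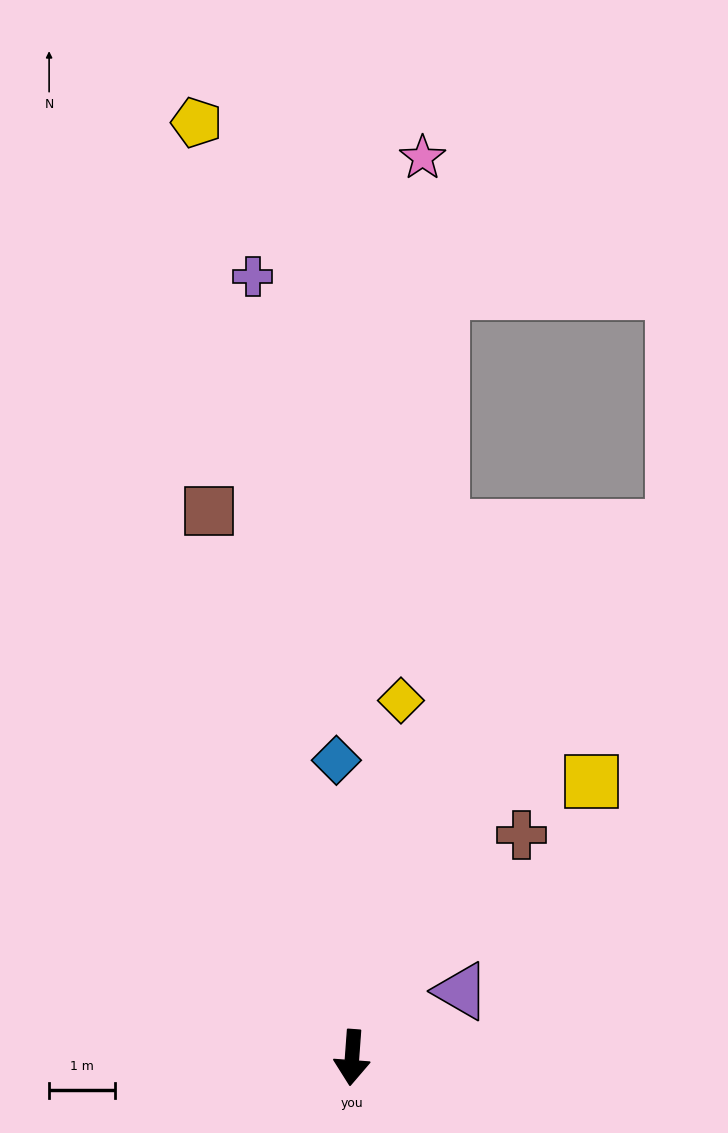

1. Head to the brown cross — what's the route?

turn left 147°, forward 4.3 m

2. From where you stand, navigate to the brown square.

turn right 161°, forward 8.6 m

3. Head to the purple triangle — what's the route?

turn left 126°, forward 2.0 m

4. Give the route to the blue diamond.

turn right 173°, forward 4.6 m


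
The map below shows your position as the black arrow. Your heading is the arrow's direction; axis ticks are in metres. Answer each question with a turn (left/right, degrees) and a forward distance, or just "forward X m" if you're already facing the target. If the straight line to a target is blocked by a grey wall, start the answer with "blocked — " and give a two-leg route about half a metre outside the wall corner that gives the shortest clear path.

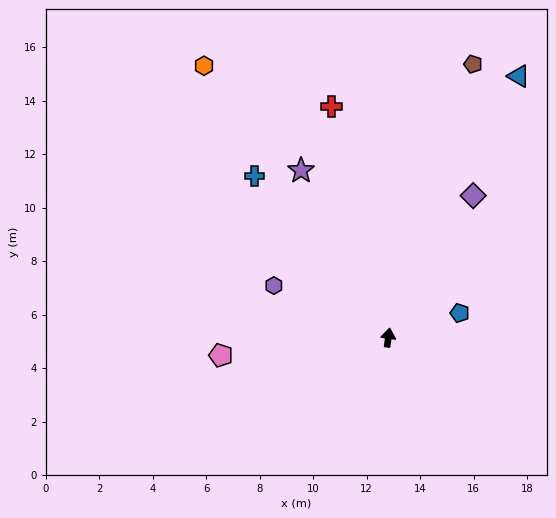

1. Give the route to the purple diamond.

turn right 23°, forward 6.2 m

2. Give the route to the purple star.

turn left 35°, forward 7.1 m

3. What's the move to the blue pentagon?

turn right 63°, forward 2.8 m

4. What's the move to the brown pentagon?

turn right 9°, forward 10.7 m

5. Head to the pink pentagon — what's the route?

turn left 104°, forward 6.3 m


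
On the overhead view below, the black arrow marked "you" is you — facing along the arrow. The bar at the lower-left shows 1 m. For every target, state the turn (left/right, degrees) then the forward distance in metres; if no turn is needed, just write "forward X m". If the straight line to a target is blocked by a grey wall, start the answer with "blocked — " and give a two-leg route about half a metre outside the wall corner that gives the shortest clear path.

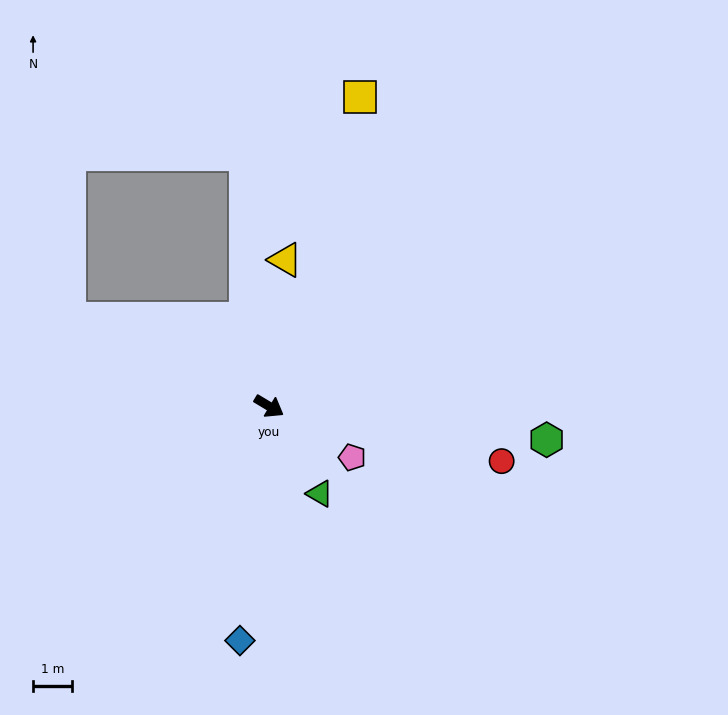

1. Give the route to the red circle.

turn left 18°, forward 6.1 m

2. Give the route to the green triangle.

turn right 29°, forward 2.6 m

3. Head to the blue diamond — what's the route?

turn right 66°, forward 6.0 m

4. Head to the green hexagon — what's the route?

turn left 24°, forward 7.2 m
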